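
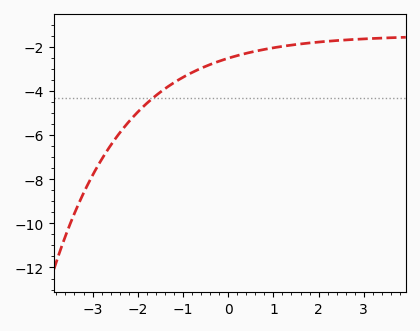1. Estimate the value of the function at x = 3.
-1.6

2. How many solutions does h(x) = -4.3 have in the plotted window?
1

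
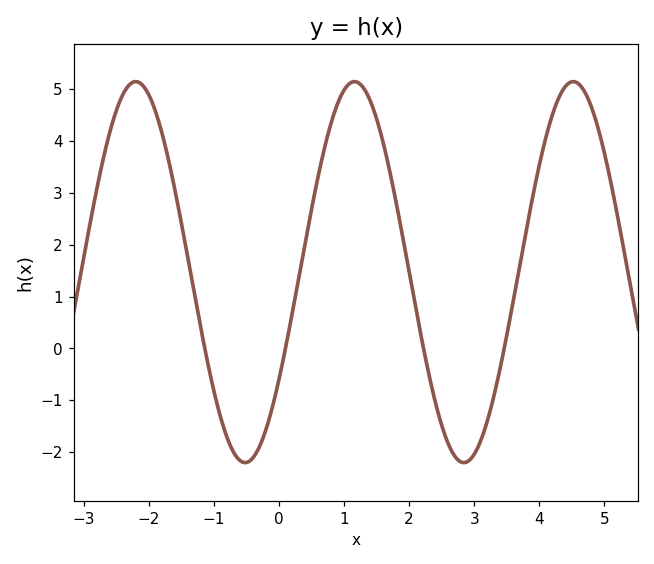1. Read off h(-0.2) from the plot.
-1.6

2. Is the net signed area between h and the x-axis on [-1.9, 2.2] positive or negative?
positive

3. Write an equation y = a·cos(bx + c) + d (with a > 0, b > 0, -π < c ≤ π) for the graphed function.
y = 3.67cos(1.9x - 2.2) + 1.47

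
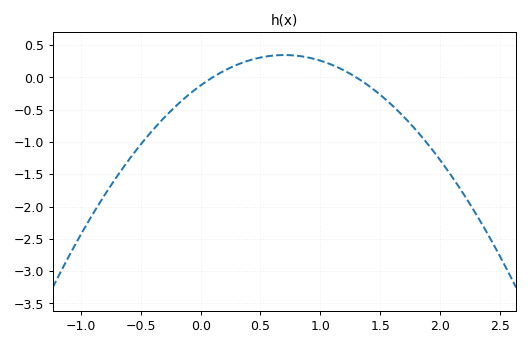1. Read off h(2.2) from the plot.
-1.81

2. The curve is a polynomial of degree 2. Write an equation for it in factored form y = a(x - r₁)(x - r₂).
y = -0.96(x - 0.1)(x - 1.3)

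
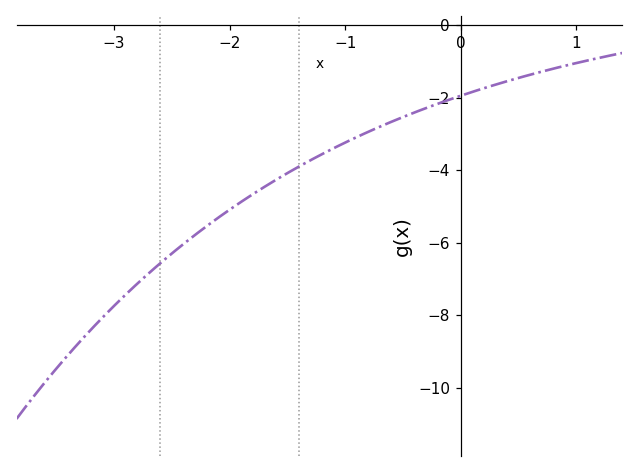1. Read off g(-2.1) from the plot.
-5.32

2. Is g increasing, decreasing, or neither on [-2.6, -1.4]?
increasing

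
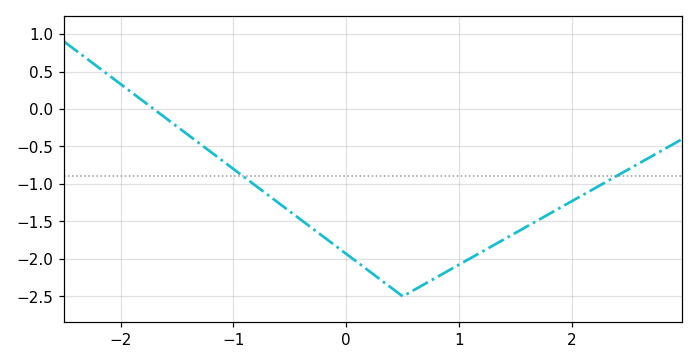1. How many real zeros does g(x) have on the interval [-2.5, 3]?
1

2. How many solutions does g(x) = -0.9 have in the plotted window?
2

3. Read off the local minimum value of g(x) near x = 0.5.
-2.5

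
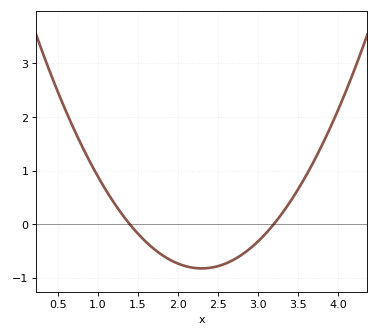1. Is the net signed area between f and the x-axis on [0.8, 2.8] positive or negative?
negative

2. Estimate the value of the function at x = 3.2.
0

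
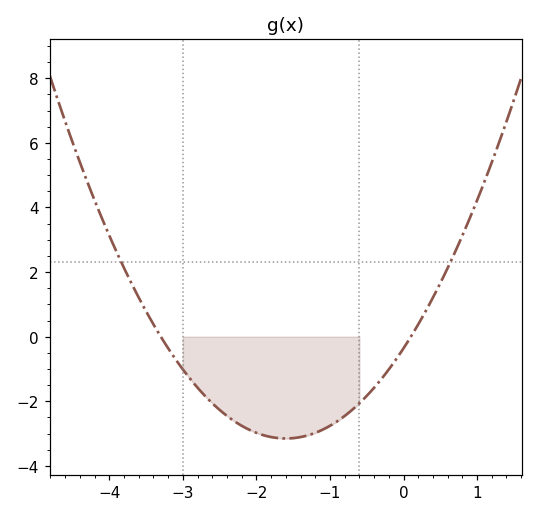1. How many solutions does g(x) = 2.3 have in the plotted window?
2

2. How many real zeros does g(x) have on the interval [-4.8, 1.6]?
2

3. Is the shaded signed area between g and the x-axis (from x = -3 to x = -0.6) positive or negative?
negative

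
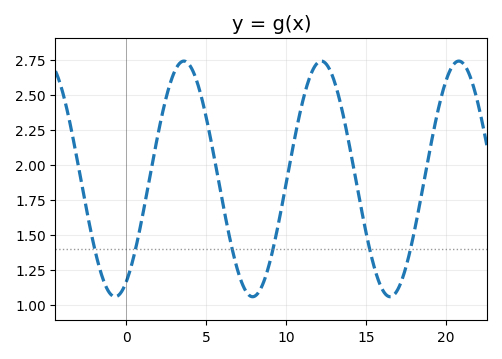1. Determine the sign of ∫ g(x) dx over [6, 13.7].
positive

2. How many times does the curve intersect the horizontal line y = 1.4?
6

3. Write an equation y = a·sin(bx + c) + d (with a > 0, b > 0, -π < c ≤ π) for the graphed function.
y = 0.84sin(0.73x - 1.1) + 1.9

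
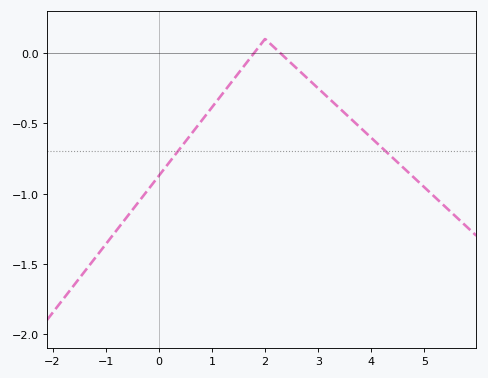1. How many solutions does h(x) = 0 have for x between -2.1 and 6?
2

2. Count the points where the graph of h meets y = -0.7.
2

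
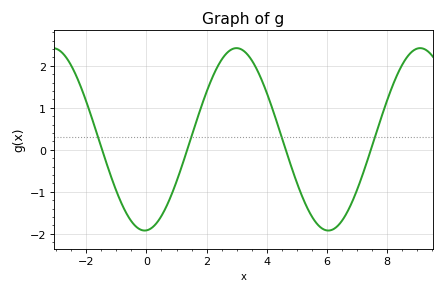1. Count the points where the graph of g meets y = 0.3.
4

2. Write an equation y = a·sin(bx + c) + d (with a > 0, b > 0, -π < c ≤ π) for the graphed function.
y = 2.17sin(1x - 1.5) + 0.25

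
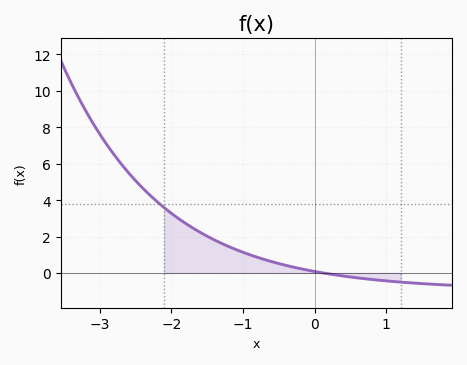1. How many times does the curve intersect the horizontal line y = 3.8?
1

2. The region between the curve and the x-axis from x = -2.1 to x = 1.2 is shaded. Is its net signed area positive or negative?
positive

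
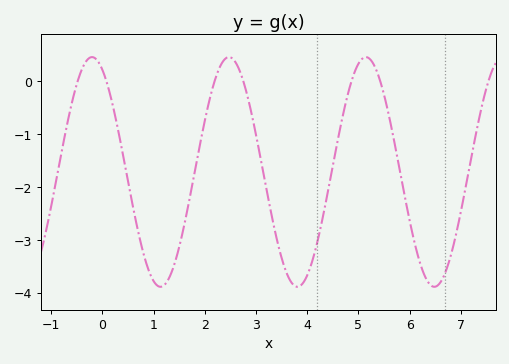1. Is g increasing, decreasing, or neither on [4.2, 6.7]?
neither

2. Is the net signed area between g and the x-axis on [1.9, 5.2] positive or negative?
negative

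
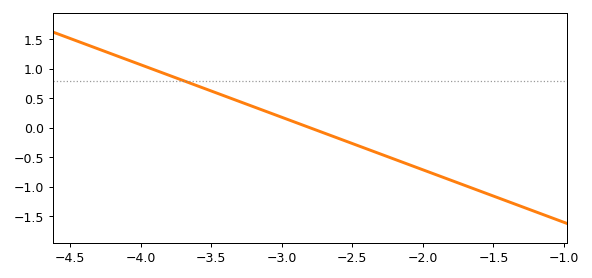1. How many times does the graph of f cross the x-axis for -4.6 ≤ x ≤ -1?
1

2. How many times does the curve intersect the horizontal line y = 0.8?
1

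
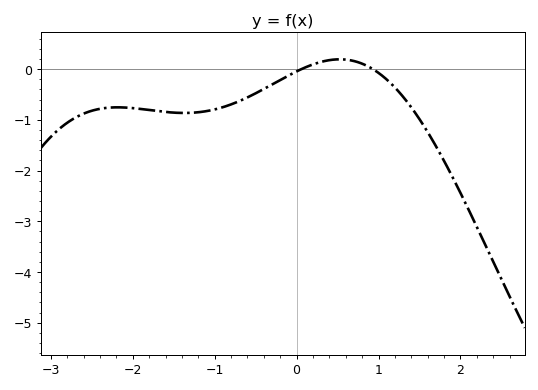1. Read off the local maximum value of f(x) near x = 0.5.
0.2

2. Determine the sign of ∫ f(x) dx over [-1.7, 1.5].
negative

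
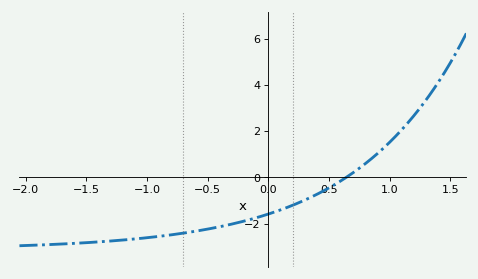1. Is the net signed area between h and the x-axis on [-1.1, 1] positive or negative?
negative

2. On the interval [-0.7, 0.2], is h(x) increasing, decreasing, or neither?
increasing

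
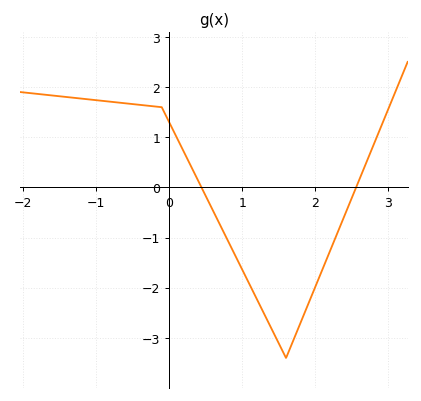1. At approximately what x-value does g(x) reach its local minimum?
1.6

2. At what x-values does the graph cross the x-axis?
0.4, 2.6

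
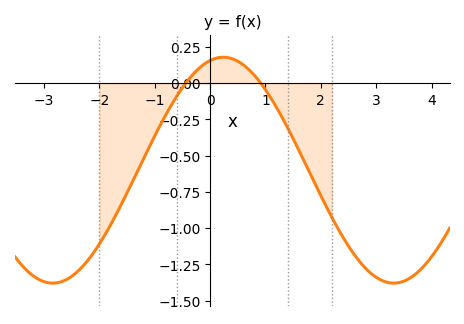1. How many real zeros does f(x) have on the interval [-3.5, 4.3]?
2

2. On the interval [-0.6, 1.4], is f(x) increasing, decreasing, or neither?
neither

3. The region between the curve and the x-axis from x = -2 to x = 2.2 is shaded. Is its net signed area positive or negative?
negative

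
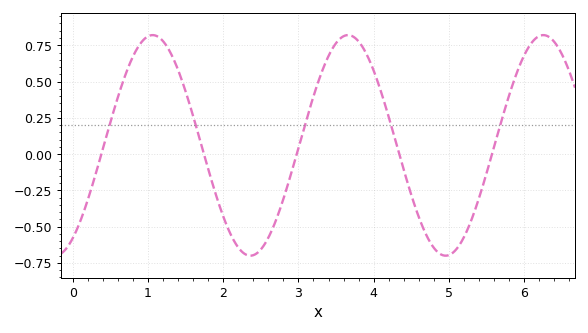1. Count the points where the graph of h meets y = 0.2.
5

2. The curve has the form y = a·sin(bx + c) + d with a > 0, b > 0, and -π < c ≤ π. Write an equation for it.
y = 0.76sin(2.42x - 1) + 0.06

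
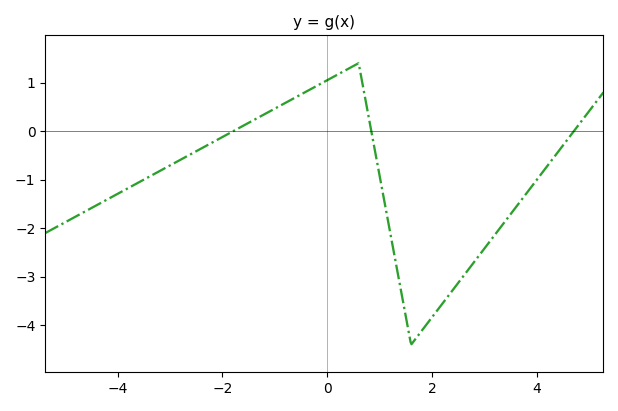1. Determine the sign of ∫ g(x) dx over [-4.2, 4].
negative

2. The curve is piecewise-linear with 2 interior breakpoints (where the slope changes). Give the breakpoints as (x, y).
(0.6, 1.4); (1.6, -4.4)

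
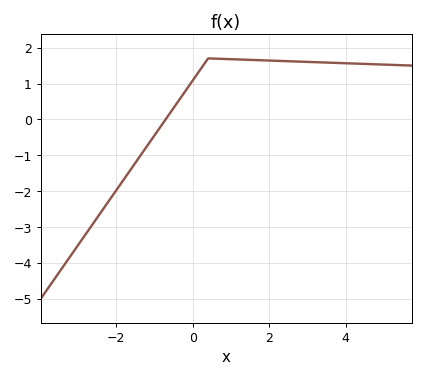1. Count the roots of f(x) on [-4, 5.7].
1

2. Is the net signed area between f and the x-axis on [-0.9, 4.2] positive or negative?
positive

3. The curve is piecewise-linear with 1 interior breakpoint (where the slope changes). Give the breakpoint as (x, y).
(0.4, 1.7)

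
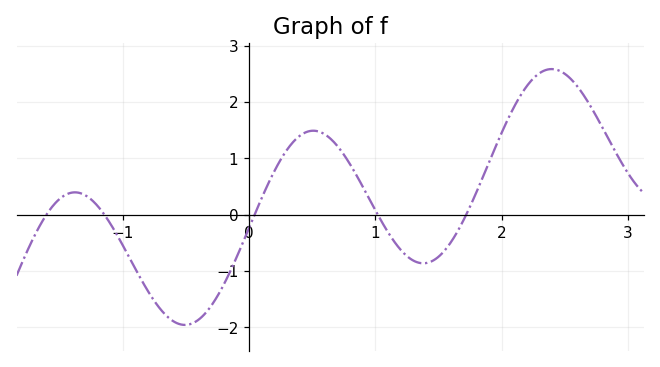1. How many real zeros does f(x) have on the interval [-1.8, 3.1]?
5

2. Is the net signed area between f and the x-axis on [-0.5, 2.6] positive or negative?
positive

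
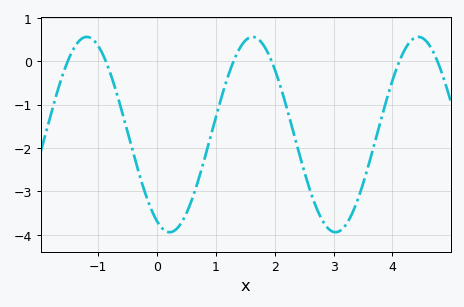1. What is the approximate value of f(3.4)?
-3.23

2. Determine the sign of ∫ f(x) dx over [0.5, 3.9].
negative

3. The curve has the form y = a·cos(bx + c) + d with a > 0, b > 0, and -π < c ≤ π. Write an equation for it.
y = 2.25cos(2.23x + 2.66) - 1.69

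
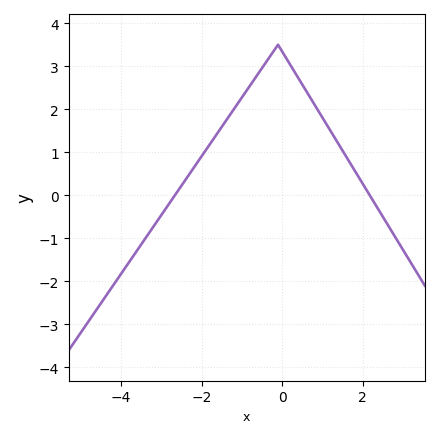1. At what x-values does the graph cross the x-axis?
-2.6, 2.2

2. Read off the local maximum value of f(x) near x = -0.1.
3.5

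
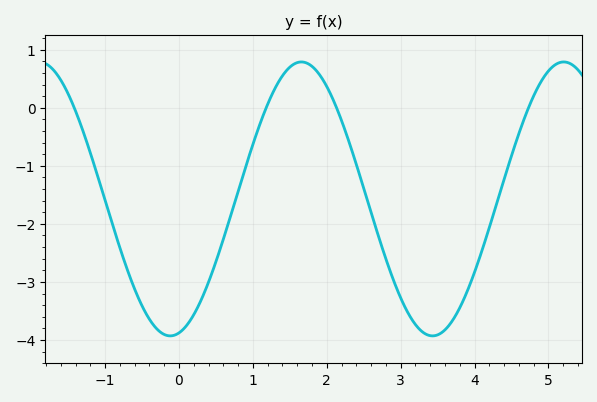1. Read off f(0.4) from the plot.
-3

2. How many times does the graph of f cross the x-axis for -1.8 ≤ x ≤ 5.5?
4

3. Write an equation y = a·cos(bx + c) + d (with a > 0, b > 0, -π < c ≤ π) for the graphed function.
y = 2.36cos(1.77x - 2.93) - 1.57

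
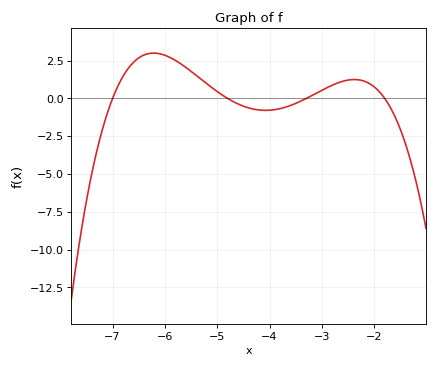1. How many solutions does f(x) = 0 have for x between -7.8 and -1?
4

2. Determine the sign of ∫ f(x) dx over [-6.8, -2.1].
positive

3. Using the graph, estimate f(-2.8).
0.8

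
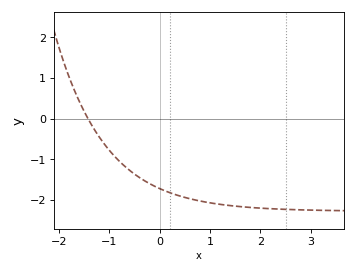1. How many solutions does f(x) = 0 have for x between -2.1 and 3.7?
1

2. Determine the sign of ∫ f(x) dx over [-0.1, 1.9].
negative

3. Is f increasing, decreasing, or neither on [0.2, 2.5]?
decreasing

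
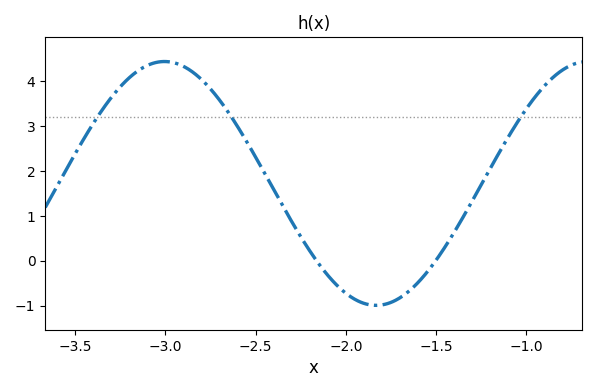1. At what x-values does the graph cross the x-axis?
-2.16, -1.5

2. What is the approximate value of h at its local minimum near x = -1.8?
-0.99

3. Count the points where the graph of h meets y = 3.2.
3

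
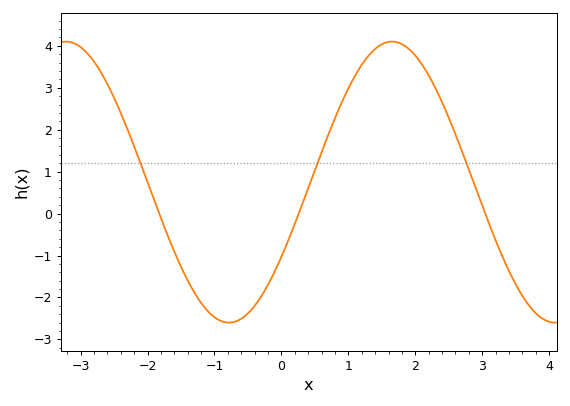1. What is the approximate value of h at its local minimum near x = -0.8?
-2.6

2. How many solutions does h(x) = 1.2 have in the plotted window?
3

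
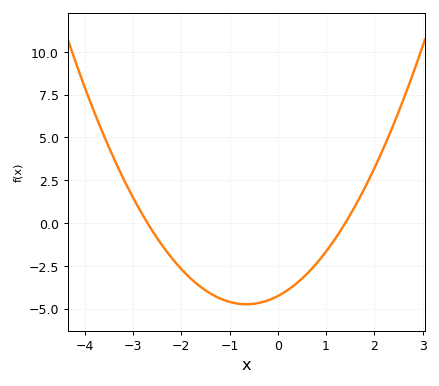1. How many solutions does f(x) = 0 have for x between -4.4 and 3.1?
2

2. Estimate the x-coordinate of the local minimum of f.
-0.7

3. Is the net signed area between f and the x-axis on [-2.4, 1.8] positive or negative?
negative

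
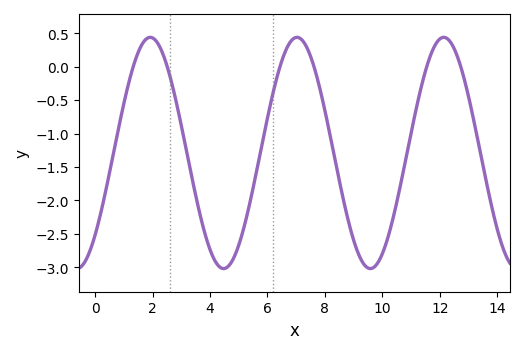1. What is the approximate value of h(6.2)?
-0.382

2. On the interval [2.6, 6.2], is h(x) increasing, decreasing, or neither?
neither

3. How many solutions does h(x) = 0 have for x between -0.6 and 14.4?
6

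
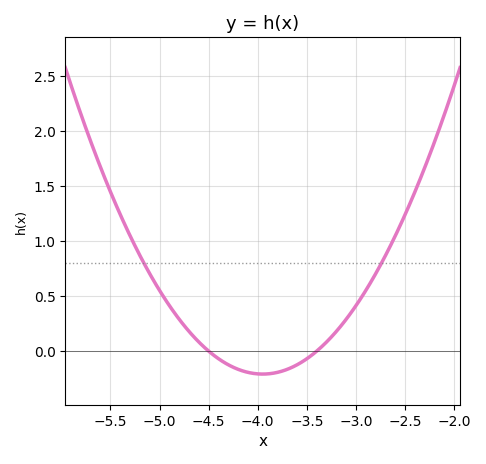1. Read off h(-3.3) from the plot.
0.1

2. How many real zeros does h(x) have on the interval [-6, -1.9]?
2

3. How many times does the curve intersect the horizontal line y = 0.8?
2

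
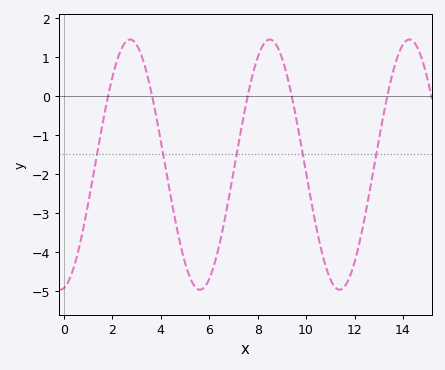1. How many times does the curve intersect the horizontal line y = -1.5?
5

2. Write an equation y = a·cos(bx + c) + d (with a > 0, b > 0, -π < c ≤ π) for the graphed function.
y = 3.2cos(1.1x - 3) - 1.76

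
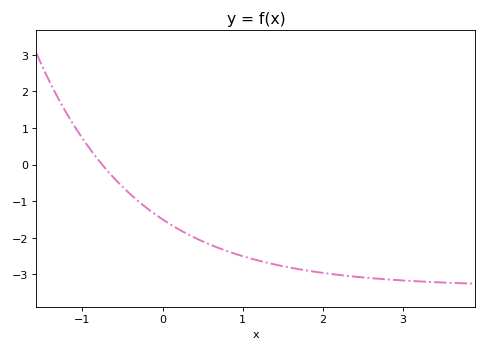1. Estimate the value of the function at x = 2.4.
-3.1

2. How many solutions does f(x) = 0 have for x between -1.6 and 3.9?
1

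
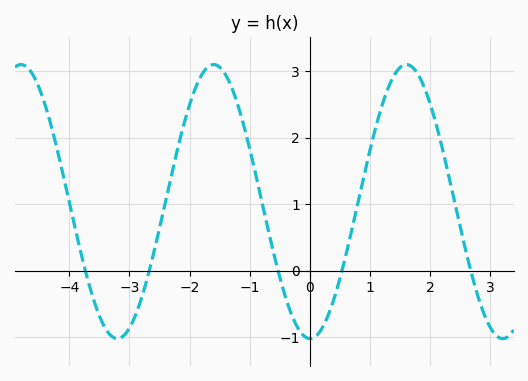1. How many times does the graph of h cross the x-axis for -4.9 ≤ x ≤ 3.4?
5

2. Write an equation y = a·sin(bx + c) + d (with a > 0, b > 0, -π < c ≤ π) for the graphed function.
y = 2.06sin(1.96x - 1.58) + 1.04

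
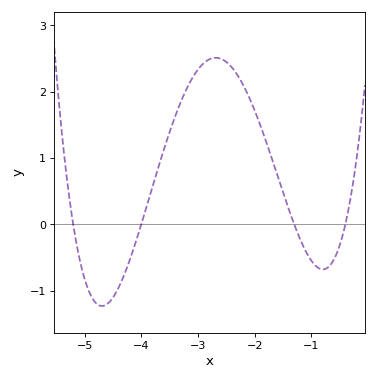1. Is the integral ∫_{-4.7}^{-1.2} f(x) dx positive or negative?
positive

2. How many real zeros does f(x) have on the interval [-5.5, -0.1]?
4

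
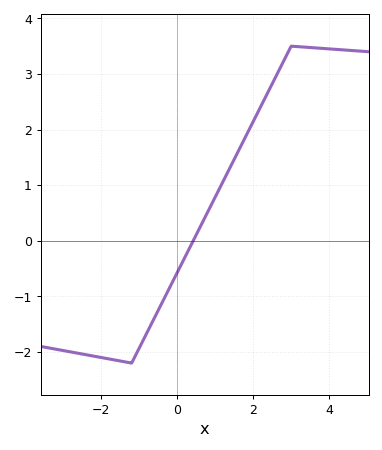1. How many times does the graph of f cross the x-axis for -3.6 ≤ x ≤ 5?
1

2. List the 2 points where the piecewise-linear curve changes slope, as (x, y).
(-1.2, -2.2); (3, 3.5)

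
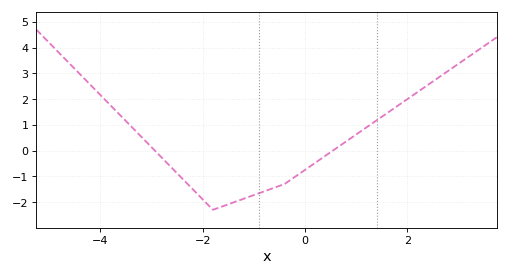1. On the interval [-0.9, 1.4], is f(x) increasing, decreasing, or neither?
increasing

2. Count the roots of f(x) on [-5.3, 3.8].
2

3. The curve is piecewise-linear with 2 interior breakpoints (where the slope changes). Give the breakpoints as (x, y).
(-1.8, -2.3); (-0.4, -1.3)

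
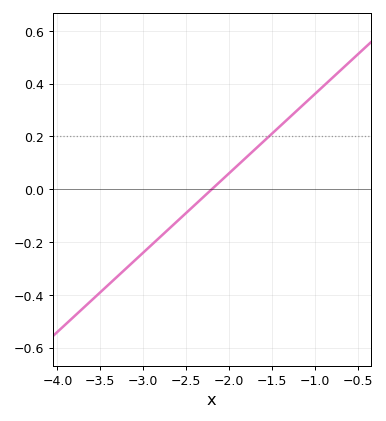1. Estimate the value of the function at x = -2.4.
-0.06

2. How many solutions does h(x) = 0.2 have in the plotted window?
1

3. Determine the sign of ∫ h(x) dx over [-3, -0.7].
positive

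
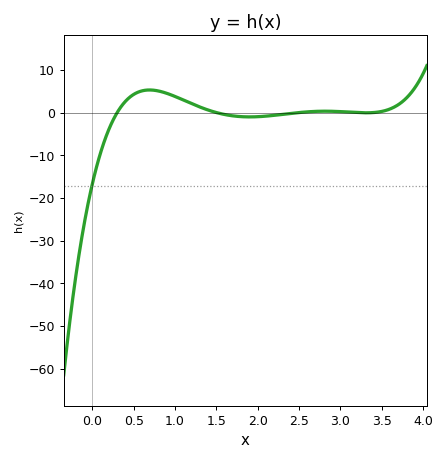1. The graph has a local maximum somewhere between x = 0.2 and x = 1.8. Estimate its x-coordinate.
0.69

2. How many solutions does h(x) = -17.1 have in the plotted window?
1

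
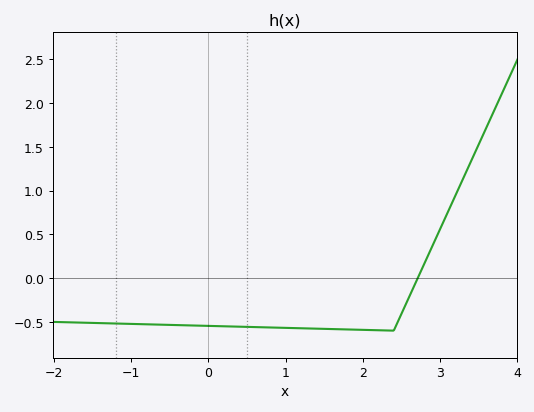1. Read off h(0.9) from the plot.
-0.566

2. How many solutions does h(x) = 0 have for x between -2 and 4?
1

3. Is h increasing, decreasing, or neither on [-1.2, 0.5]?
decreasing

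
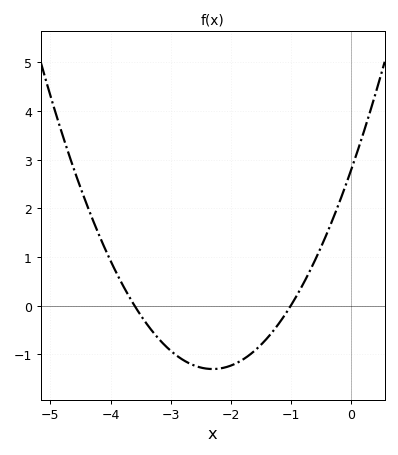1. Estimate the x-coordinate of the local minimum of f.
-2.3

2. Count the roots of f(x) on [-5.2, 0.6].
2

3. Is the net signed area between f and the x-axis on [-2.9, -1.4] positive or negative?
negative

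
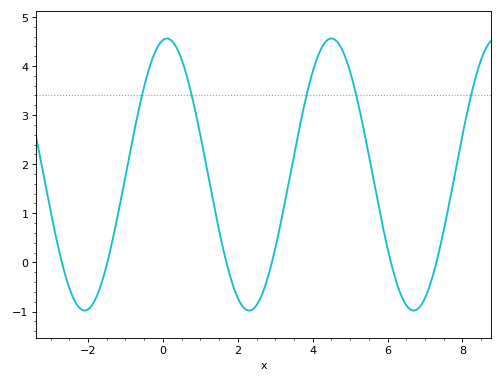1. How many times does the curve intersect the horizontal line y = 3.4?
5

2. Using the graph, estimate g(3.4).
1.8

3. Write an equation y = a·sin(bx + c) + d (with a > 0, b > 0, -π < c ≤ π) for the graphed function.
y = 2.77sin(1.4x + 1.4) + 1.79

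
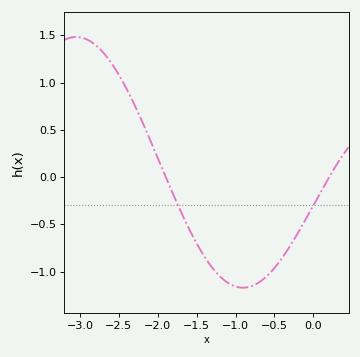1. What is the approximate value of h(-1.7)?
-0.371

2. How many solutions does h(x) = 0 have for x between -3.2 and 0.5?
2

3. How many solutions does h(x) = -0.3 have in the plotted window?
2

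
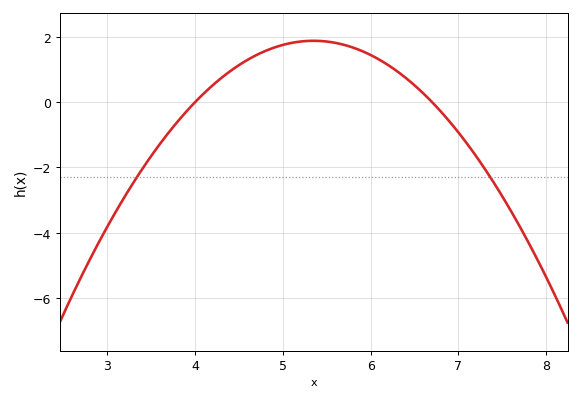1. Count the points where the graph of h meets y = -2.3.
2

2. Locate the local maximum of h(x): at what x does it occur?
5.3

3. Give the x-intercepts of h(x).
4, 6.7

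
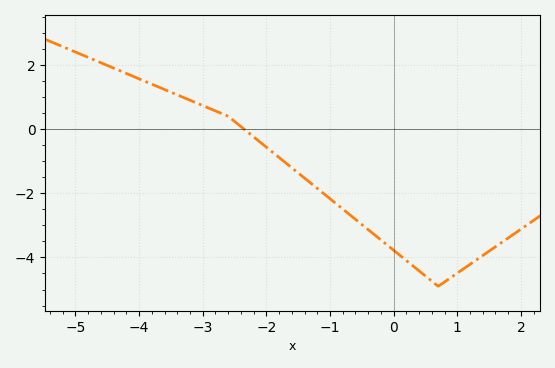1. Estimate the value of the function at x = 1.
-4.4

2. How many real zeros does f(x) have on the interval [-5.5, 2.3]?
1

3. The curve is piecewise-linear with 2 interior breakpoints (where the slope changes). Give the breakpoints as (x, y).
(-2.6, 0.4); (0.7, -4.9)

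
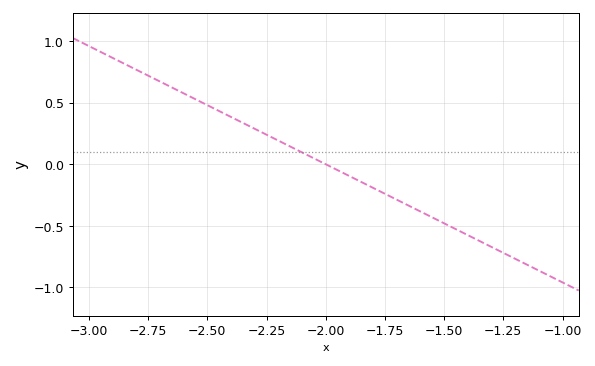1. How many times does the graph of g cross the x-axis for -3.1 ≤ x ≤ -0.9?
1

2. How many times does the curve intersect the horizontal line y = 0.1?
1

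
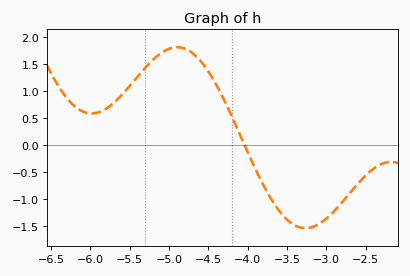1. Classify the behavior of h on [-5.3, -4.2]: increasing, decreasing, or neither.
neither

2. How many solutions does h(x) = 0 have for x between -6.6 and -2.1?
1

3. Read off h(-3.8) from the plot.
-0.735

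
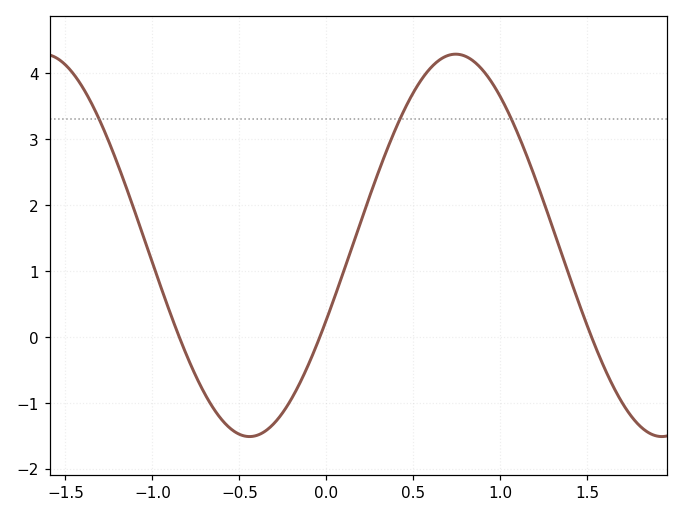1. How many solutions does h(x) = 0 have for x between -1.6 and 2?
3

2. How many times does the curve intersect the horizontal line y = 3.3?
3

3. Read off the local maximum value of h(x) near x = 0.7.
4.3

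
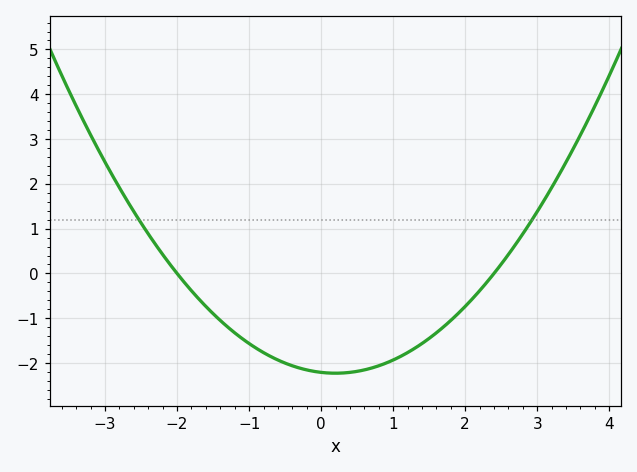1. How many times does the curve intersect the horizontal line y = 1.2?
2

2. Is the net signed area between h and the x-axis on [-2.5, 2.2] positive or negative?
negative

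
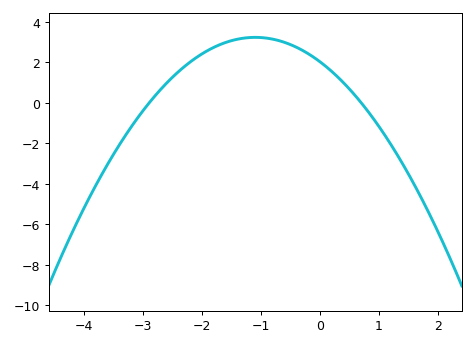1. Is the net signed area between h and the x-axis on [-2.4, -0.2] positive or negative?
positive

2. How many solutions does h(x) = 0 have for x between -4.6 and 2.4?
2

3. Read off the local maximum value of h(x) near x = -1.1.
3.2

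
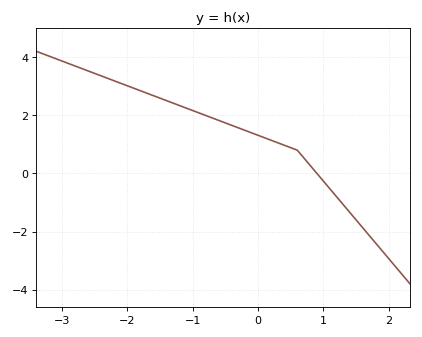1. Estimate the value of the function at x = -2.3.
3.2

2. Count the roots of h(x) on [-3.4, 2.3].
1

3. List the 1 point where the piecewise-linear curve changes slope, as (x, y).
(0.6, 0.8)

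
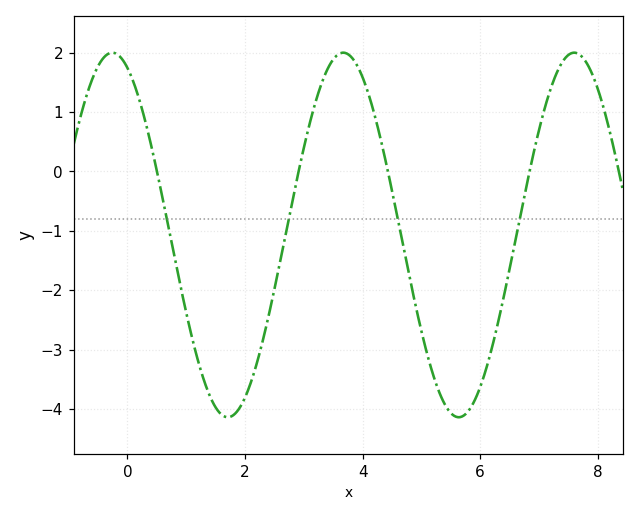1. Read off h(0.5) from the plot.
0.016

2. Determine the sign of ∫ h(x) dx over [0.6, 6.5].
negative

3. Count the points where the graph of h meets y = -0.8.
4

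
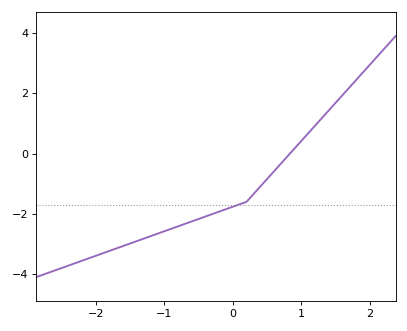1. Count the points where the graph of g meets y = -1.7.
1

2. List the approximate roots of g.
0.8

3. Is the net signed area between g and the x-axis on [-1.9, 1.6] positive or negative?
negative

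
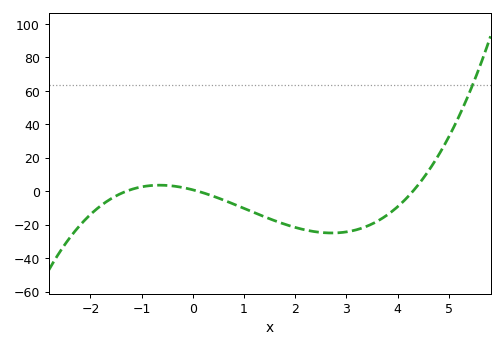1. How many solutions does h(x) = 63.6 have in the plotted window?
1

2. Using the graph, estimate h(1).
-10.2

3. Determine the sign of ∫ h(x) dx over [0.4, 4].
negative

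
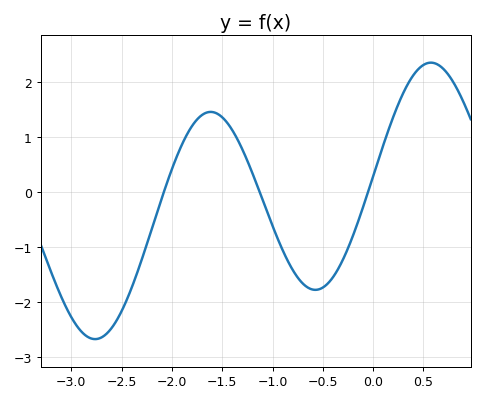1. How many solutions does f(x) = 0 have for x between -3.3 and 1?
3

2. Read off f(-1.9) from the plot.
0.9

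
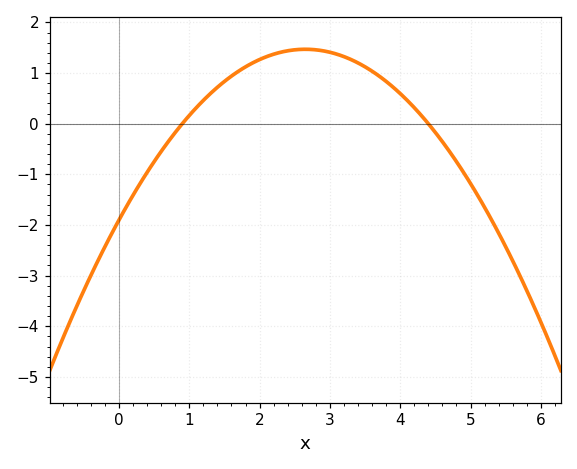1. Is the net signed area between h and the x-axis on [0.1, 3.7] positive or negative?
positive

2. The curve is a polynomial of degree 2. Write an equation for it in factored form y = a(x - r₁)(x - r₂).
y = -0.48(x - 0.9)(x - 4.4)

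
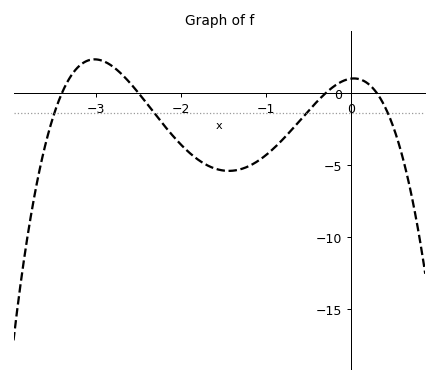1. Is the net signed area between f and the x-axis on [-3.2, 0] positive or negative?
negative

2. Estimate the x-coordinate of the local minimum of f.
-1.44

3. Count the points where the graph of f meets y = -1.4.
4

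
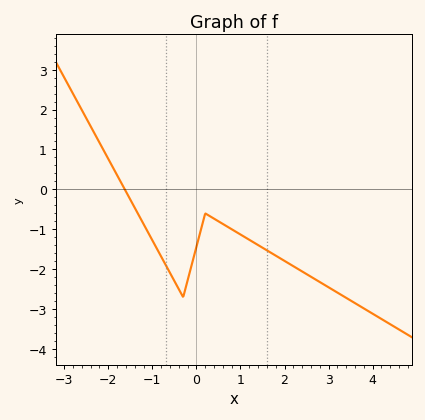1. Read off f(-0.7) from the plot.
-1.9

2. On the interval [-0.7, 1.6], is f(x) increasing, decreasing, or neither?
neither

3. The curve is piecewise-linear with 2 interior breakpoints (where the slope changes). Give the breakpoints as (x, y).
(-0.3, -2.7); (0.2, -0.6)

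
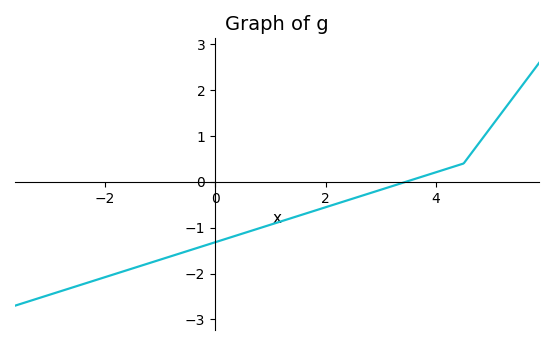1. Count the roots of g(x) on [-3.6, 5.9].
1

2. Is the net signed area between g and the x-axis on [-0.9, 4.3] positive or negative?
negative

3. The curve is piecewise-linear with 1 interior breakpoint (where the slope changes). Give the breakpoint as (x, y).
(4.5, 0.4)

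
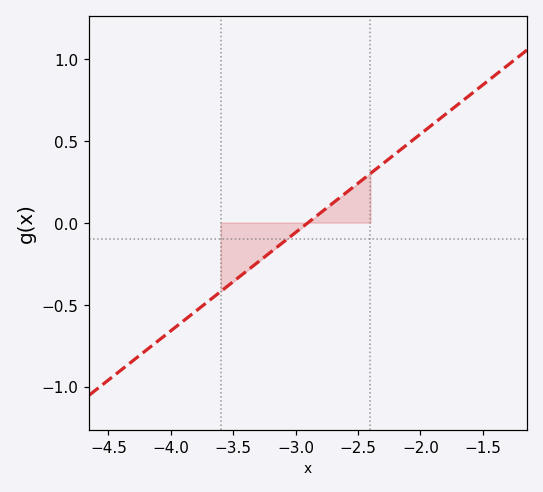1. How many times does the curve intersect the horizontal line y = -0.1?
1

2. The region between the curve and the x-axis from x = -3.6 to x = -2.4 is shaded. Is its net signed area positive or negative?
negative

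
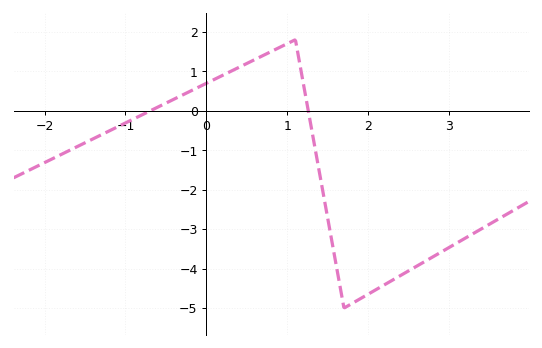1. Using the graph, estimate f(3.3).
-3.11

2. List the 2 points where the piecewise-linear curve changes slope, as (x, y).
(1.1, 1.8); (1.7, -5)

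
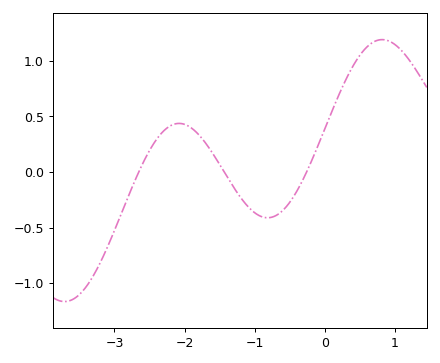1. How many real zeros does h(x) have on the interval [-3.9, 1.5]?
3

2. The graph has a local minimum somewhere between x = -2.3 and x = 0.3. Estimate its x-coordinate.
-0.8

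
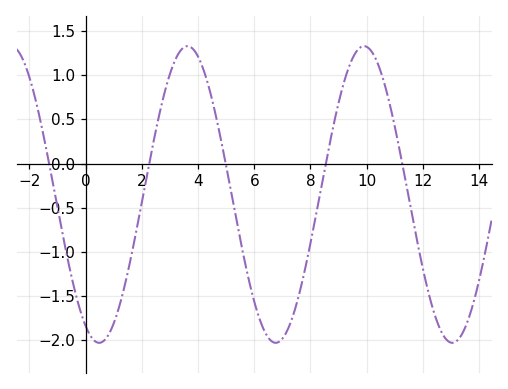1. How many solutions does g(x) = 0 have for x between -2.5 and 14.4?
5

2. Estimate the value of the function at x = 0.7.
-1.99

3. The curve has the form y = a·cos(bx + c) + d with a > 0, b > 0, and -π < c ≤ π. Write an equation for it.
y = 1.68cos(1x + 2.66) - 0.35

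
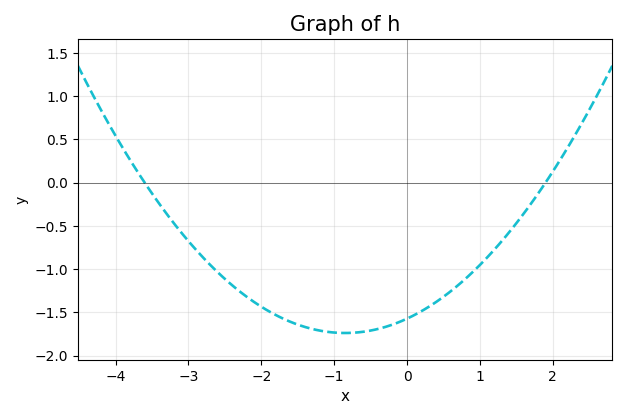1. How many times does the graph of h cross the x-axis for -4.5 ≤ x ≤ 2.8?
2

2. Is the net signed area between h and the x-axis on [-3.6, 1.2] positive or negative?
negative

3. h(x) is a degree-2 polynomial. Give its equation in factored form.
y = 0.23(x + 3.6)(x - 1.9)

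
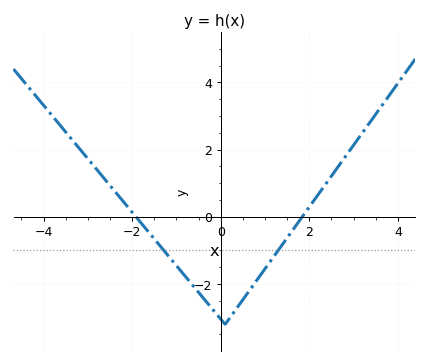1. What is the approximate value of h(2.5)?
1.2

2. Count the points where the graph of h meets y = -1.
2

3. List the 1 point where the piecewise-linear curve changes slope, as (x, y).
(0.1, -3.2)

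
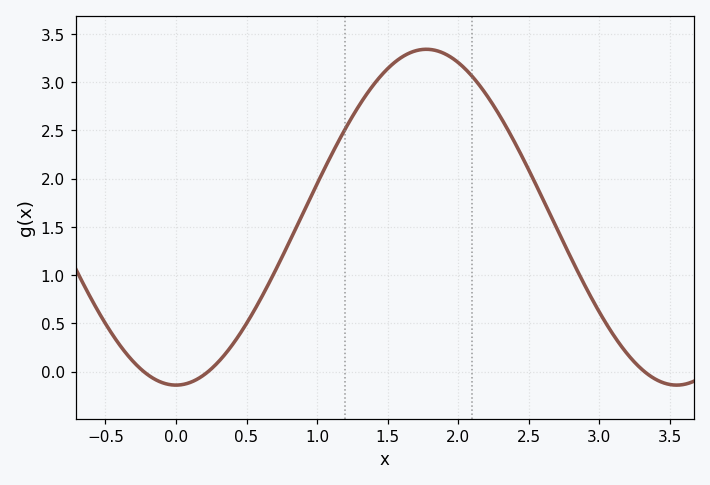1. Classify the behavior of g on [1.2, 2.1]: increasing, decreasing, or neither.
neither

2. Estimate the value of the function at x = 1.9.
3.3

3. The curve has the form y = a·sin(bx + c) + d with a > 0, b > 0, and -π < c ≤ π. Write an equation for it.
y = 1.74sin(1.77x - 1.57) + 1.6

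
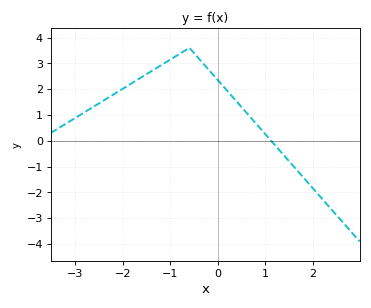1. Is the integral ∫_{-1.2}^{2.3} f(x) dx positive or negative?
positive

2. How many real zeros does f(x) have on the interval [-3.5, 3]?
1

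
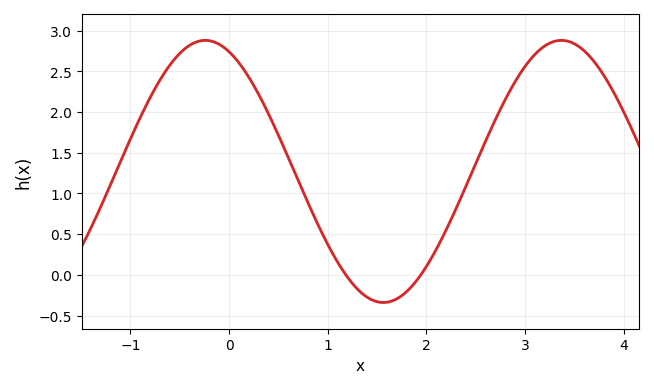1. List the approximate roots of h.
1.18, 1.94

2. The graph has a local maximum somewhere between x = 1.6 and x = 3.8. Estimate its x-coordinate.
3.37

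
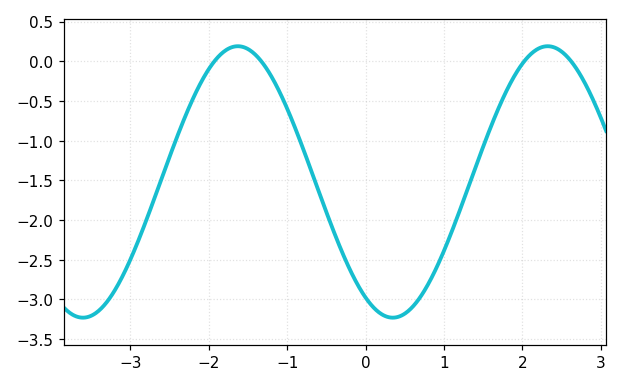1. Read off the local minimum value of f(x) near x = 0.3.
-3.25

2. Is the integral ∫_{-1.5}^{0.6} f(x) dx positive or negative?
negative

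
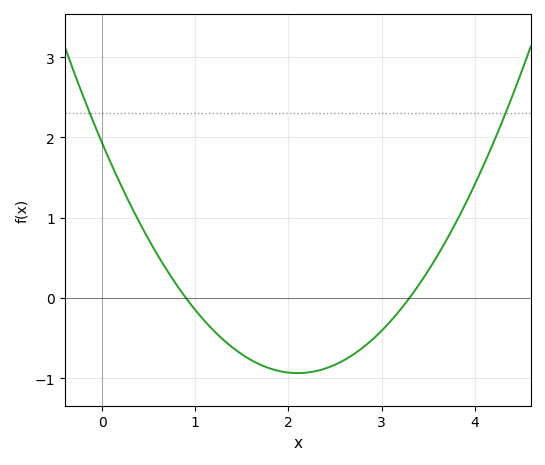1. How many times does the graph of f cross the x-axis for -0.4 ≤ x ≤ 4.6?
2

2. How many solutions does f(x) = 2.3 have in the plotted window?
2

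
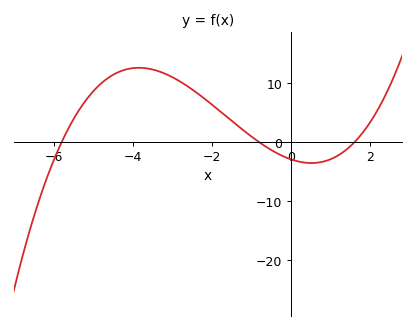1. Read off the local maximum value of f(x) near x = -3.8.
12.6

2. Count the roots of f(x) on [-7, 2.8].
3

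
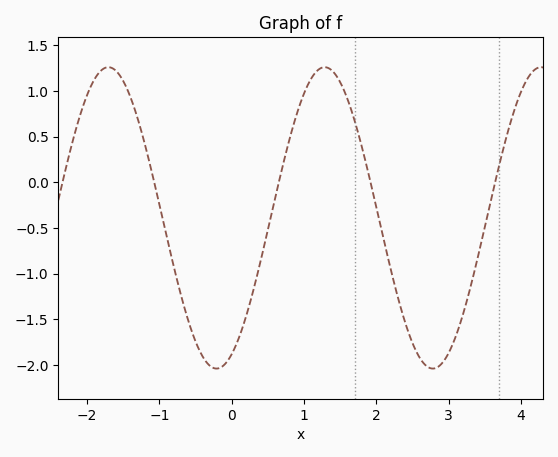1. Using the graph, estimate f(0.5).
-0.521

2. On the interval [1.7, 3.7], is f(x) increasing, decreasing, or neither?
neither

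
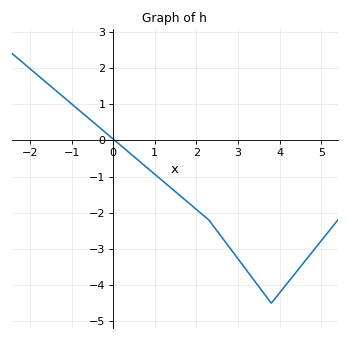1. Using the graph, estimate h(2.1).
-2.01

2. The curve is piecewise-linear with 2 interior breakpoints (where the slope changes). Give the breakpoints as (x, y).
(2.3, -2.2); (3.8, -4.5)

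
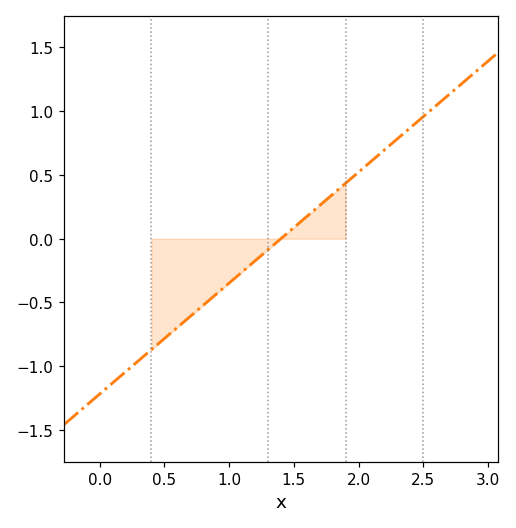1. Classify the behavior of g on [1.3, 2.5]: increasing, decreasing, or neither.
increasing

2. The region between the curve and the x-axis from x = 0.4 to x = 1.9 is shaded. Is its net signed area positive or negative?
negative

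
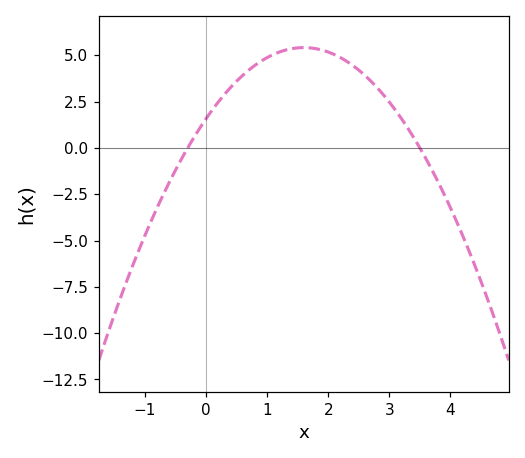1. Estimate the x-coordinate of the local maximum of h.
1.6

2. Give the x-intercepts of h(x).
-0.3, 3.5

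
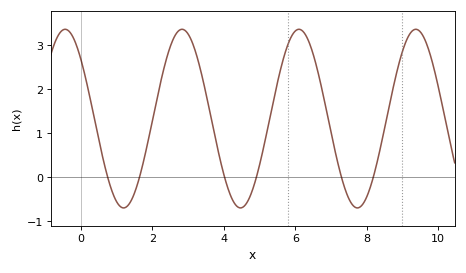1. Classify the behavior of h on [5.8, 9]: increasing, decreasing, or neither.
neither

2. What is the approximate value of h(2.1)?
1.7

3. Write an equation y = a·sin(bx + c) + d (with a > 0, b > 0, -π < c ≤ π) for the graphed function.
y = 2.03sin(1.9x + 2.4) + 1.33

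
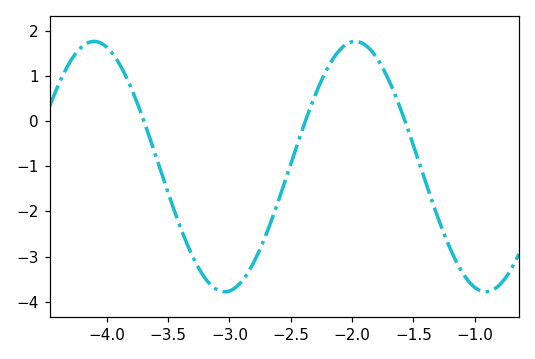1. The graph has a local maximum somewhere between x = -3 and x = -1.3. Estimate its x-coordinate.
-2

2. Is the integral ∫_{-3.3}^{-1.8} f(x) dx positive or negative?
negative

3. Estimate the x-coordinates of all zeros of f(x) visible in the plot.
-3.7, -2.4, -1.6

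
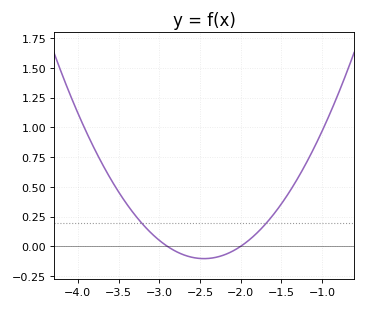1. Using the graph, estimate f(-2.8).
-0.04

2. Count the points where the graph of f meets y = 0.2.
2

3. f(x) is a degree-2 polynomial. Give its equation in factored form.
y = 0.51(x + 2.9)(x + 2)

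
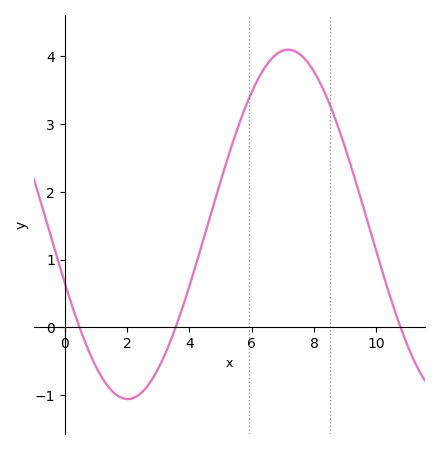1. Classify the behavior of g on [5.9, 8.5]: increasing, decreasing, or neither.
neither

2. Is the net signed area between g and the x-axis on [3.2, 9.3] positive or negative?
positive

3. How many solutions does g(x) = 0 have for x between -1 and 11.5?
3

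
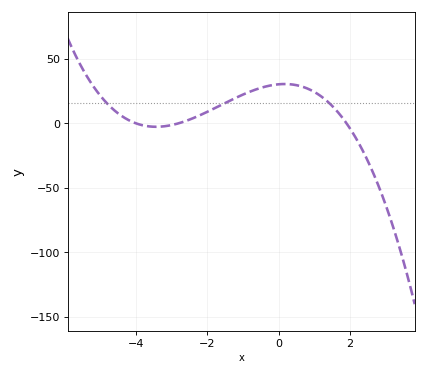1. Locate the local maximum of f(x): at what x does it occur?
0.165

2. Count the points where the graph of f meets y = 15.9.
3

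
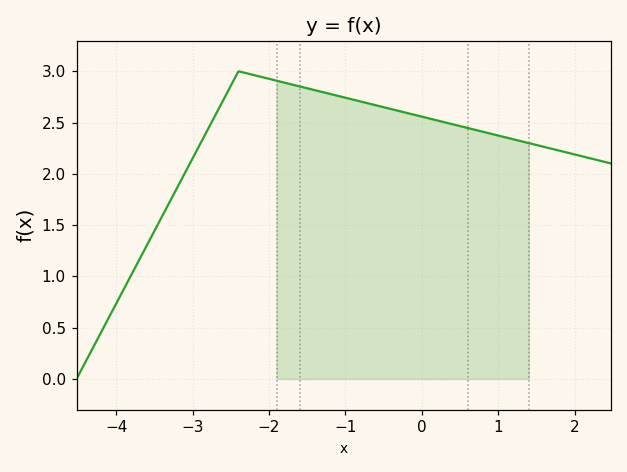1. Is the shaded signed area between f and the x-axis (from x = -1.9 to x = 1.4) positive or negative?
positive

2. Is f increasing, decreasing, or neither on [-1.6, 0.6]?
decreasing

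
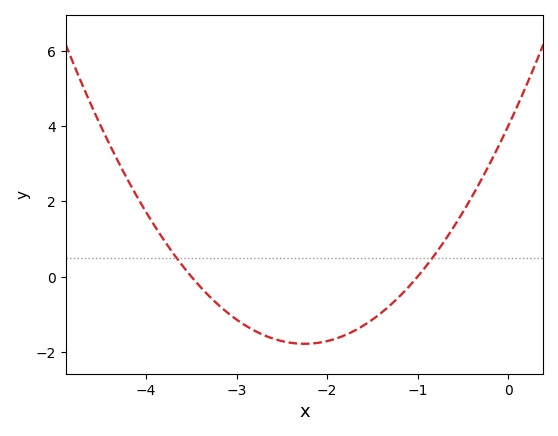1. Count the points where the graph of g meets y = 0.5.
2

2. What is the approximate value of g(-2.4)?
-1.8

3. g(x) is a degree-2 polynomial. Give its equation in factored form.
y = 1.14(x + 3.5)(x + 1)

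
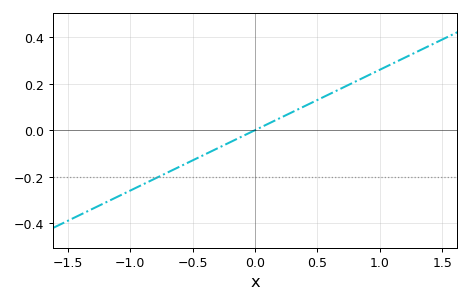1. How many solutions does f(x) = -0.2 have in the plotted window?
1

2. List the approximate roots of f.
0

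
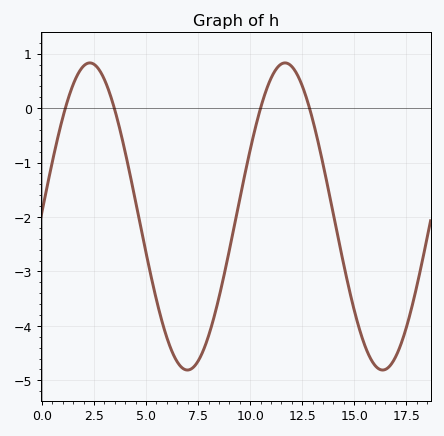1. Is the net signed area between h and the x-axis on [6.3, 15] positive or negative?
negative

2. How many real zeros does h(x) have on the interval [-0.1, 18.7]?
4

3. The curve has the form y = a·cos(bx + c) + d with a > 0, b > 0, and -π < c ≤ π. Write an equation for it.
y = 2.82cos(0.67x - 1.5) - 1.99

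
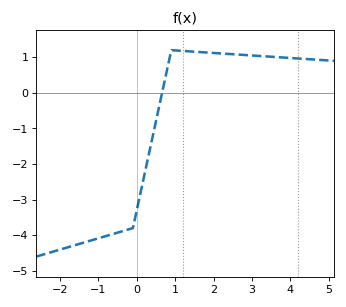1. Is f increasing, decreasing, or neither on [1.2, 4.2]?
decreasing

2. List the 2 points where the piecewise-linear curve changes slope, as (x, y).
(-0.1, -3.8); (0.9, 1.2)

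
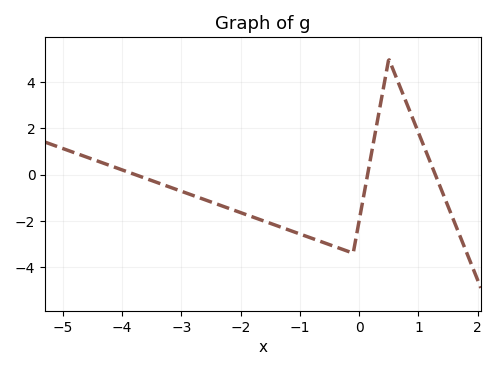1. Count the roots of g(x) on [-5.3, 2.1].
3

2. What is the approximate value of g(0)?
-2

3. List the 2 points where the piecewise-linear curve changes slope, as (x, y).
(-0.1, -3.4); (0.5, 5)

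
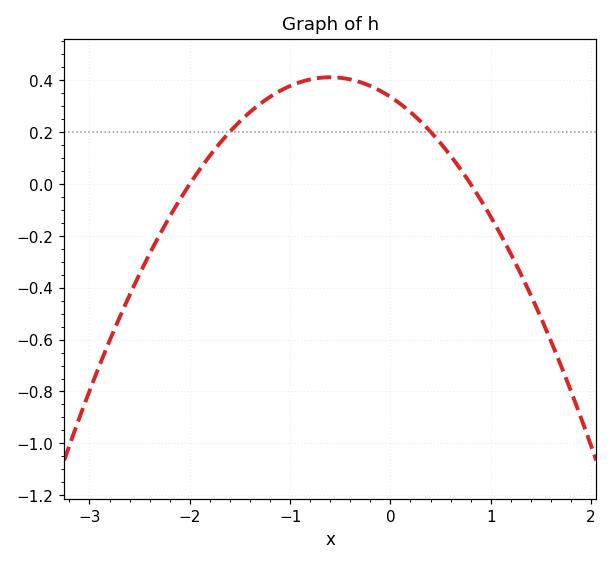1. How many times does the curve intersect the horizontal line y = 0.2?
2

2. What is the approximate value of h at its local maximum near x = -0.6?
0.412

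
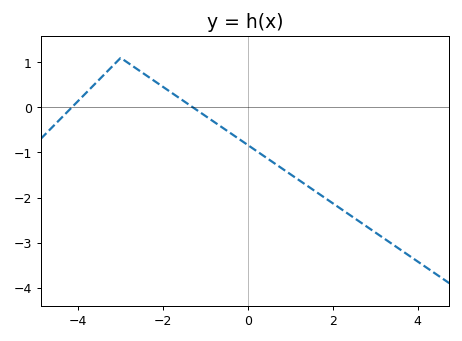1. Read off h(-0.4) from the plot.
-0.6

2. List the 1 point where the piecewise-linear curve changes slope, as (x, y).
(-3, 1.1)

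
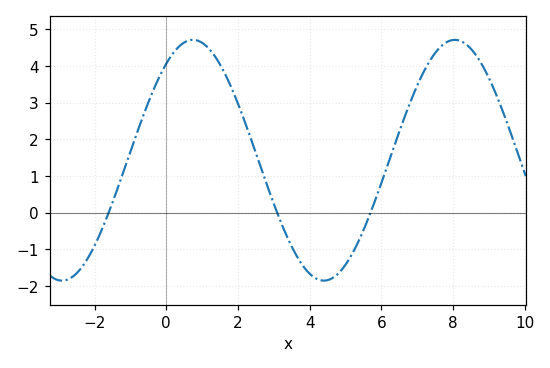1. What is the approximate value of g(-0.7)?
2.5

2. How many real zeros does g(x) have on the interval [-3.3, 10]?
3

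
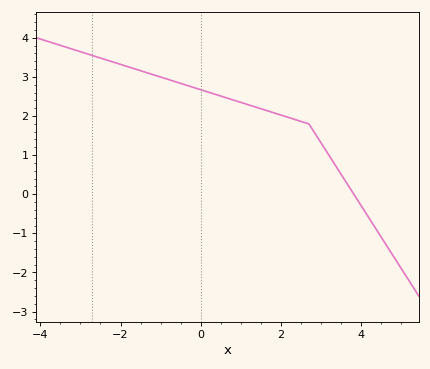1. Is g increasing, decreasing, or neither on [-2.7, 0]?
decreasing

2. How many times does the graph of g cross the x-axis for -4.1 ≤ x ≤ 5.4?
1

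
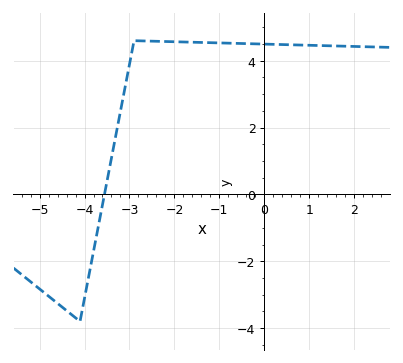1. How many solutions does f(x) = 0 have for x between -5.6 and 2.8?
1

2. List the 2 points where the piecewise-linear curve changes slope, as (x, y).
(-4.1, -3.8); (-2.9, 4.6)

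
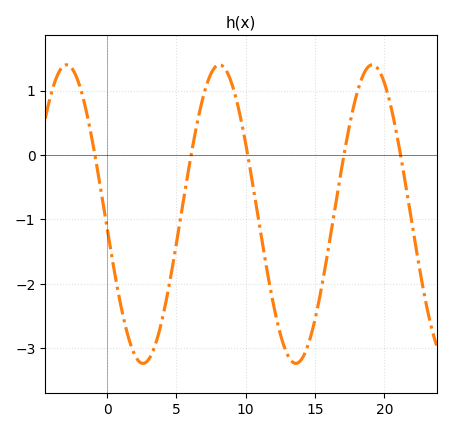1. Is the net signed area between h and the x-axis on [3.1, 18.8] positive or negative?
negative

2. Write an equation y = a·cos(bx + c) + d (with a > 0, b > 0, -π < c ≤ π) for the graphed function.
y = 2.32cos(0.57x + 1.66) - 0.92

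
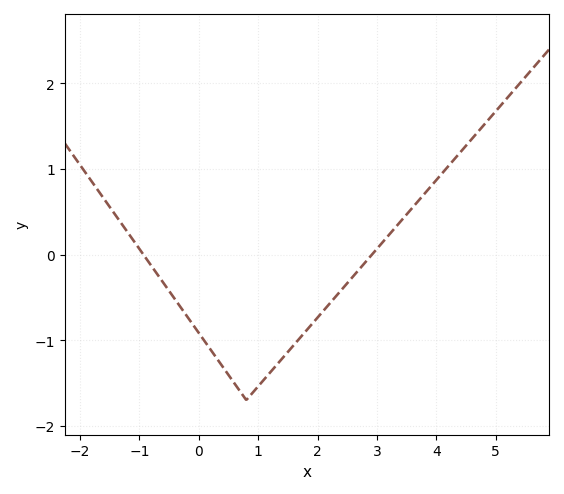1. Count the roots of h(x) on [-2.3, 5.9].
2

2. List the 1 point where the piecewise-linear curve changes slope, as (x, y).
(0.8, -1.7)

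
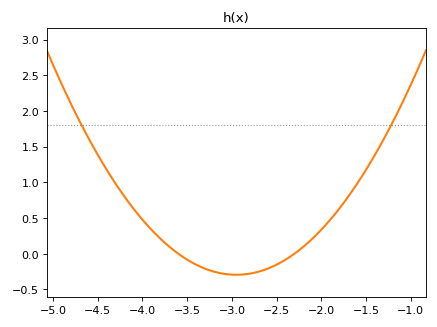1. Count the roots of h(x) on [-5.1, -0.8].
2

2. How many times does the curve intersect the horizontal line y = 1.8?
2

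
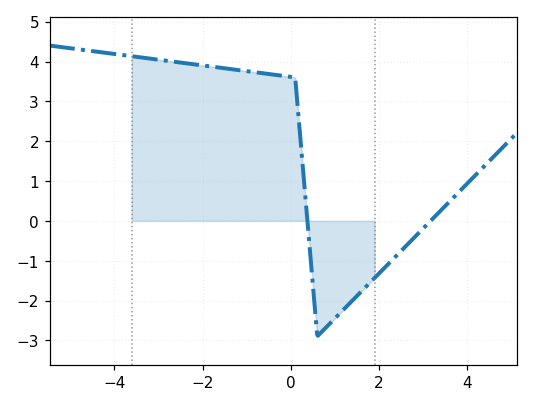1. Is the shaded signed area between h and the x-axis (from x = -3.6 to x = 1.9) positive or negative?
positive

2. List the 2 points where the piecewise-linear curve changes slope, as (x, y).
(0.1, 3.6); (0.6, -2.9)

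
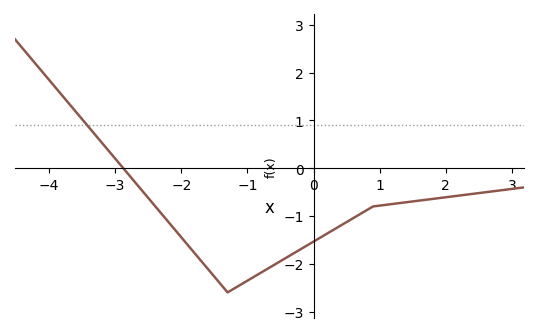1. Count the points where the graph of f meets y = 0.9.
1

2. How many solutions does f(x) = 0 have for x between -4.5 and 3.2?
1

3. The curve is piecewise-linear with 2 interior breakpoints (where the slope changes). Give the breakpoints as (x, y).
(-1.3, -2.6); (0.9, -0.8)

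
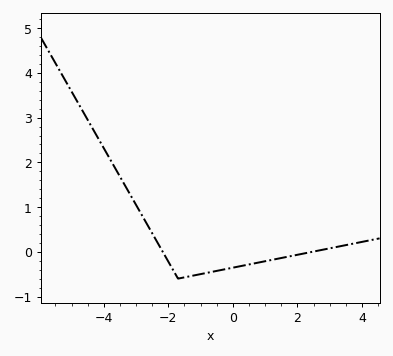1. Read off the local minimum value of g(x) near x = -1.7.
-0.6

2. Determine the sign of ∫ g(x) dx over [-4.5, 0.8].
positive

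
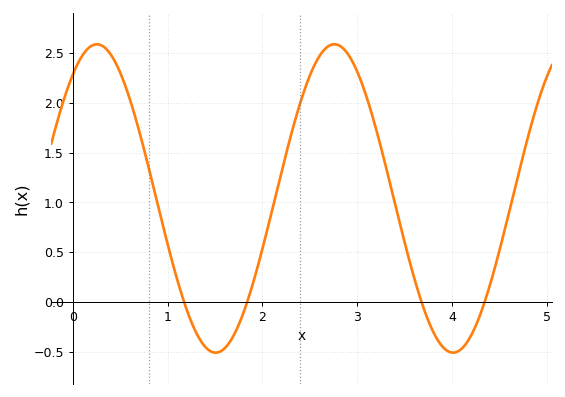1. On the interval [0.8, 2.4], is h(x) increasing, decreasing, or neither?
neither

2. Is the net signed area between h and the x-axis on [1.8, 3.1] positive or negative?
positive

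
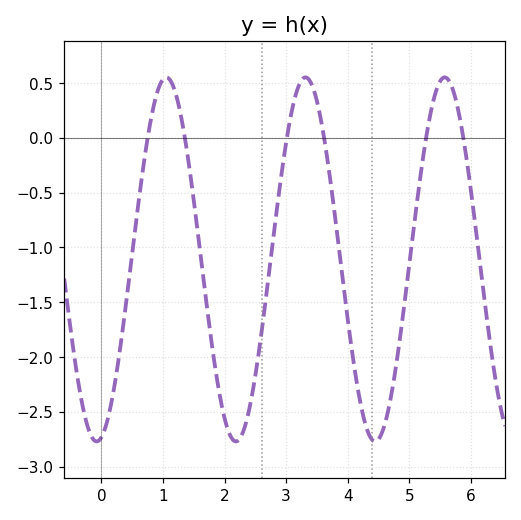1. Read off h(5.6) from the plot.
0.546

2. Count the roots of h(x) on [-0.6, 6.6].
6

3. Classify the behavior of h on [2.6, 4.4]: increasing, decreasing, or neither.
neither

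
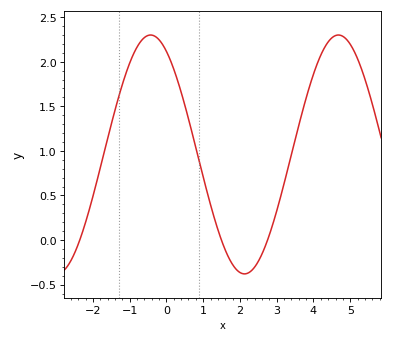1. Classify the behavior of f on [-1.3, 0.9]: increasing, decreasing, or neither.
neither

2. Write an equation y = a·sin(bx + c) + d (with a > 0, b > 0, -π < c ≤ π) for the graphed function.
y = 1.34sin(1.2x + 2.1) + 0.96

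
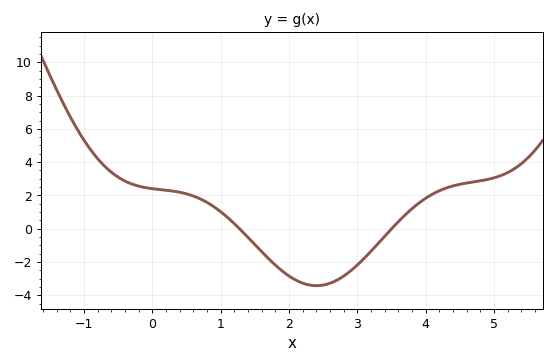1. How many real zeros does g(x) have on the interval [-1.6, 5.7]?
2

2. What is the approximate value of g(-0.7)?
3.8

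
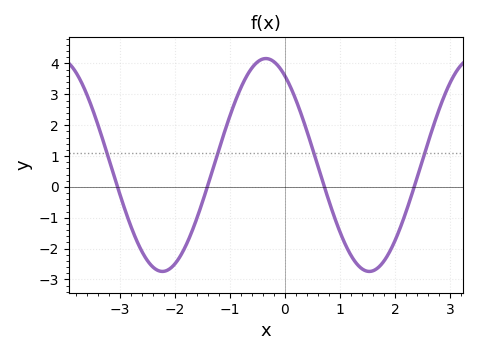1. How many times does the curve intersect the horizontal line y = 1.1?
4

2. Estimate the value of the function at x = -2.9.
-0.789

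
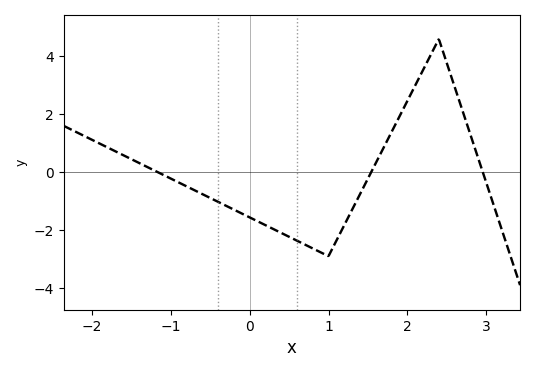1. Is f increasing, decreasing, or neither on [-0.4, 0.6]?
decreasing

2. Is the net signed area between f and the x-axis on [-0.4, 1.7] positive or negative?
negative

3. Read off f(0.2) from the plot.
-1.83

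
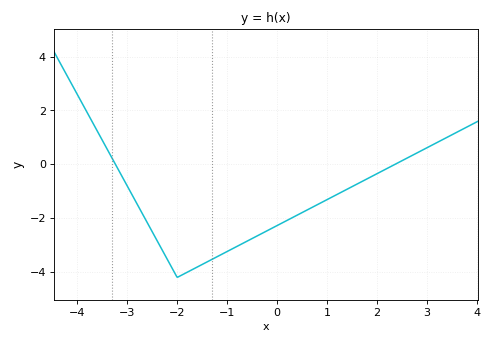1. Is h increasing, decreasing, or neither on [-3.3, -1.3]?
neither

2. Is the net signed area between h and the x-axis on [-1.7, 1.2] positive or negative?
negative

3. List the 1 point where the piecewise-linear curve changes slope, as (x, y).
(-2, -4.2)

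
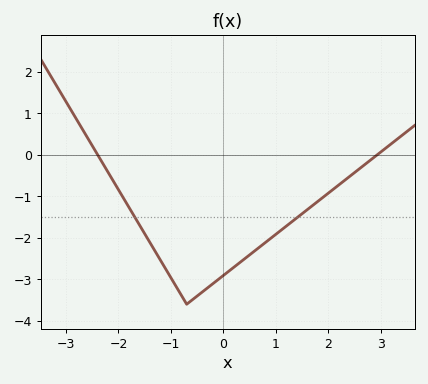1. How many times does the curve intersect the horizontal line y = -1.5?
2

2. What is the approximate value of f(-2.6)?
0.425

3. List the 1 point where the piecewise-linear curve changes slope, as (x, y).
(-0.7, -3.6)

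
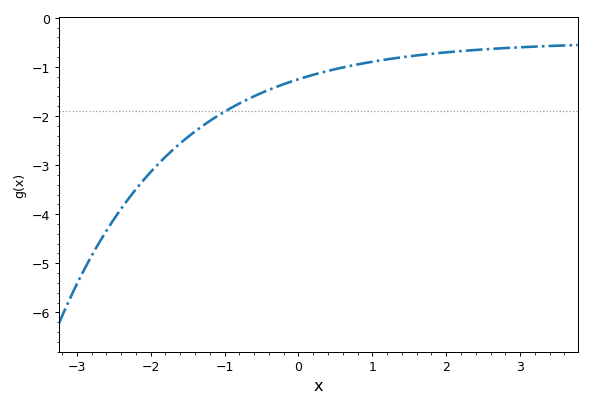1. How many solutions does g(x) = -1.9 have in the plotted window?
1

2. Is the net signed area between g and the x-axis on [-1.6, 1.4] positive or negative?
negative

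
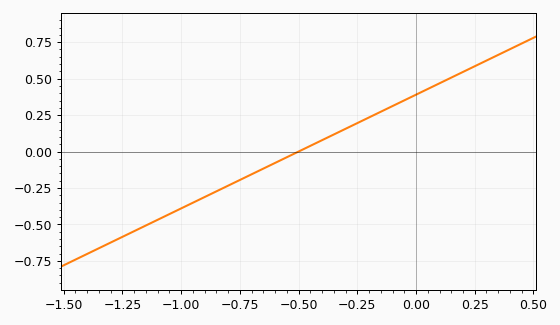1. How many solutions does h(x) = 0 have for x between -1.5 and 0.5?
1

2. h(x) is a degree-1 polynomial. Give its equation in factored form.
y = 0.78(x + 0.5)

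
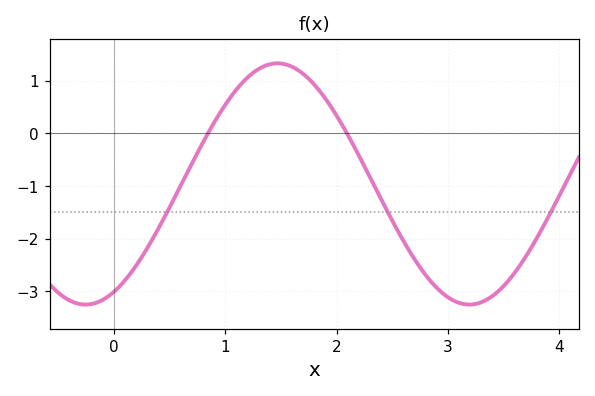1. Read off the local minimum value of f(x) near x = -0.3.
-3.2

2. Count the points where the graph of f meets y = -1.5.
3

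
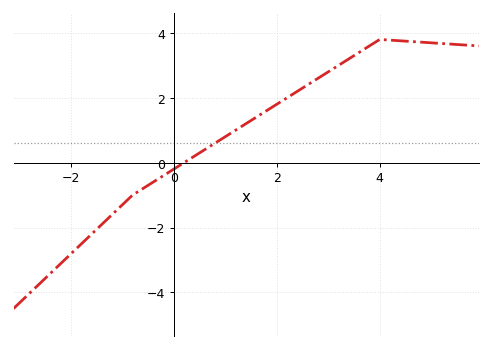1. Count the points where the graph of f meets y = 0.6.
1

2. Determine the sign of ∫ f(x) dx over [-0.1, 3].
positive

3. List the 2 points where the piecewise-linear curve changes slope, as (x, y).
(-0.8, -1); (4, 3.8)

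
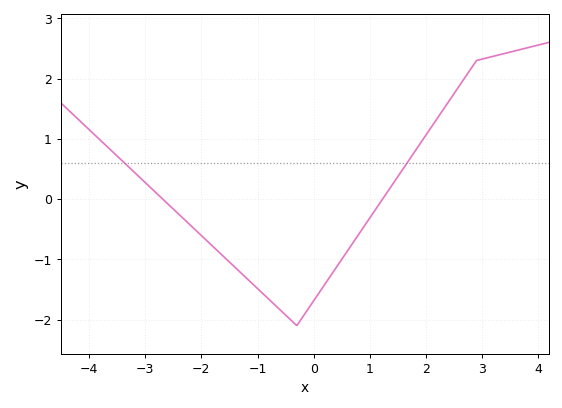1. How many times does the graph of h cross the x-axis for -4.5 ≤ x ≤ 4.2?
2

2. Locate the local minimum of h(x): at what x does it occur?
-0.2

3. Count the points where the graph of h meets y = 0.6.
2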